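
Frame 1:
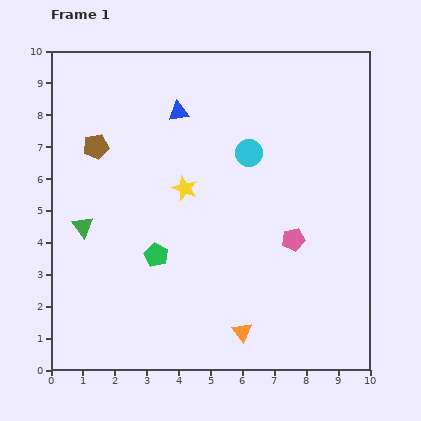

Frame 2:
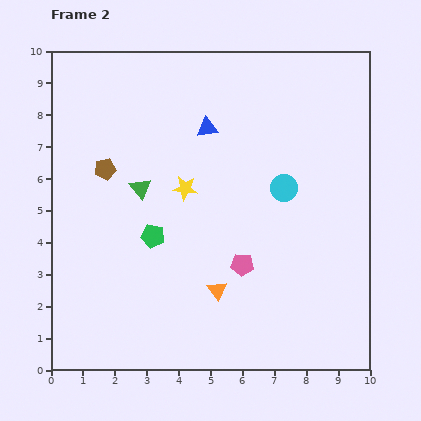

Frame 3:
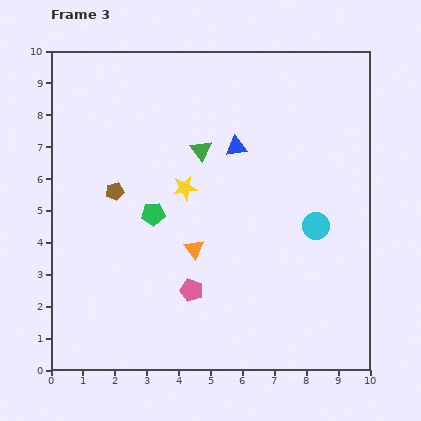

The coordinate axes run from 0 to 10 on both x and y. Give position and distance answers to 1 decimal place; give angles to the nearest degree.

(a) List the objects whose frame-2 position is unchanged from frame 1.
the yellow star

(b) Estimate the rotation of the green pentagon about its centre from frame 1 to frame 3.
31° counter-clockwise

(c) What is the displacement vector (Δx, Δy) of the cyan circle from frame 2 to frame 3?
(1.0, -1.2)

The cyan circle was at (7.3, 5.7) in frame 2 and (8.3, 4.5) in frame 3.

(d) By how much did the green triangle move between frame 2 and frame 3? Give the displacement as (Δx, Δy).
(1.9, 1.2)

The green triangle was at (2.8, 5.7) in frame 2 and (4.7, 6.9) in frame 3.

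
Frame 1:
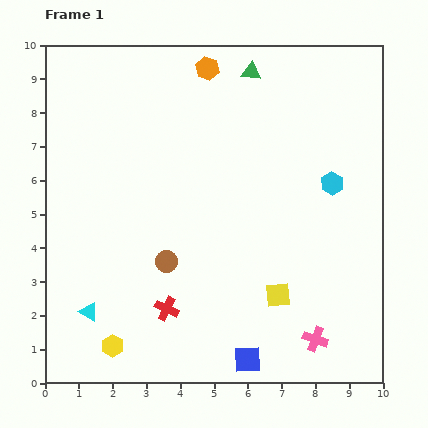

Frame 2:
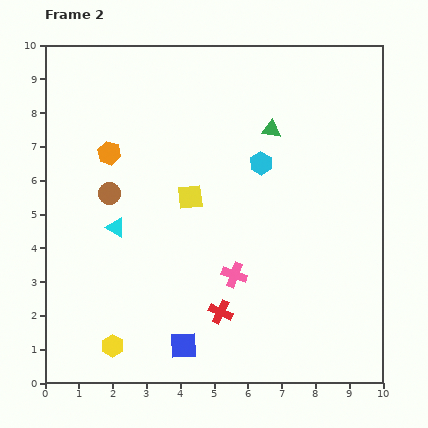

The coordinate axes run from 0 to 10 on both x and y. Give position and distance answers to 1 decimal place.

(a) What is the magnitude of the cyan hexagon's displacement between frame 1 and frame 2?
2.2

The cyan hexagon moved from (8.5, 5.9) to (6.4, 6.5), a distance of √(2.1² + 0.6²) ≈ 2.2.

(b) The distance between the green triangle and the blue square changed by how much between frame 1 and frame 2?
-1.6

Distance in frame 1: 8.5. Distance in frame 2: 6.9.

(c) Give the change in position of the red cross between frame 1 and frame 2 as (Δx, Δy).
(1.6, -0.1)

The red cross was at (3.6, 2.2) in frame 1 and (5.2, 2.1) in frame 2.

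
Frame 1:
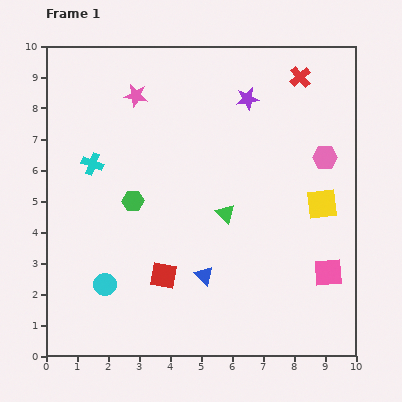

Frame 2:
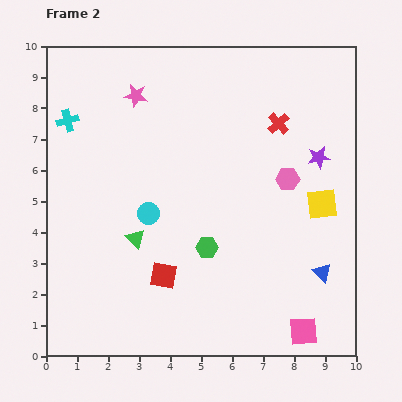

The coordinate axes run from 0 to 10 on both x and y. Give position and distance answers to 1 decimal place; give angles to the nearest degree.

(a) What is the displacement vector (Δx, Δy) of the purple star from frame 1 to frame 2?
(2.3, -1.9)

The purple star was at (6.5, 8.3) in frame 1 and (8.8, 6.4) in frame 2.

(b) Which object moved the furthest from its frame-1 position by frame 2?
the blue triangle

(moved 3.8; next 3.0)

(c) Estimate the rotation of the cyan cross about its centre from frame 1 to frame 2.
35° counter-clockwise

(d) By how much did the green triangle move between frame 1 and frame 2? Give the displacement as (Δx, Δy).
(-2.9, -0.8)

The green triangle was at (5.8, 4.6) in frame 1 and (2.9, 3.8) in frame 2.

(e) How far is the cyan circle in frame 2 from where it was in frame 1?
2.7

The cyan circle moved from (1.9, 2.3) to (3.3, 4.6), a distance of √(1.4² + 2.3²) ≈ 2.7.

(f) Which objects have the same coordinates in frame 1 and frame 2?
the red square, the yellow square, the pink star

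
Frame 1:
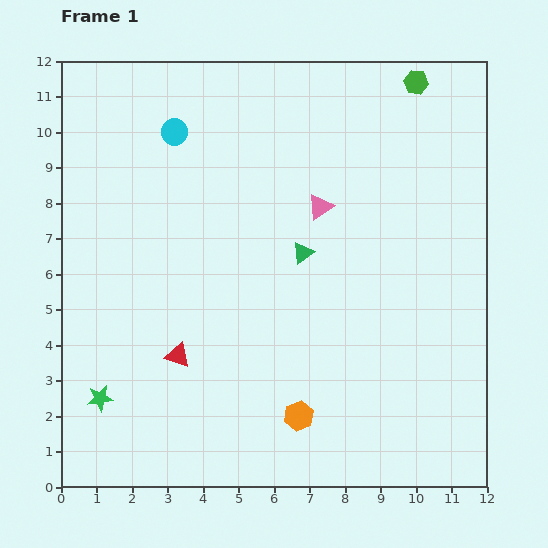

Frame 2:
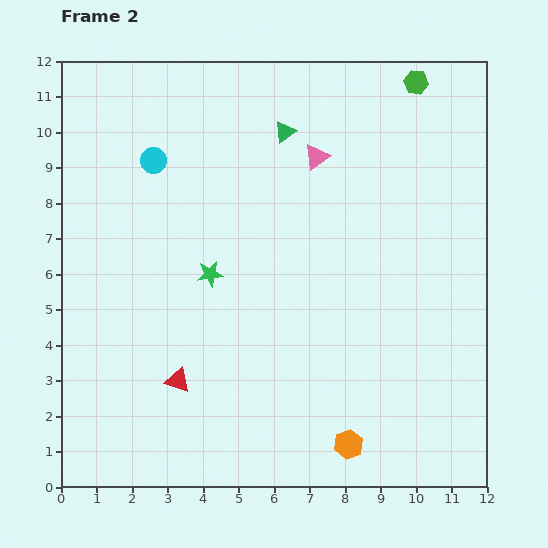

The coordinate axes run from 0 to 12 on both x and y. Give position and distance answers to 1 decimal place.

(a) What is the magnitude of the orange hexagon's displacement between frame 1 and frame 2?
1.6

The orange hexagon moved from (6.7, 2.0) to (8.1, 1.2), a distance of √(1.4² + 0.8²) ≈ 1.6.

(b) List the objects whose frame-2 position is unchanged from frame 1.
the green hexagon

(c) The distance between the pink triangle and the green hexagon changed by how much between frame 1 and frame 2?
-0.9

Distance in frame 1: 4.4. Distance in frame 2: 3.5.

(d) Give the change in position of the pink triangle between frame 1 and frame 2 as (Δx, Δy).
(-0.1, 1.4)

The pink triangle was at (7.3, 7.9) in frame 1 and (7.2, 9.3) in frame 2.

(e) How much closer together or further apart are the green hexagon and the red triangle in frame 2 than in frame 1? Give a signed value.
+0.5

Distance in frame 1: 10.2. Distance in frame 2: 10.7.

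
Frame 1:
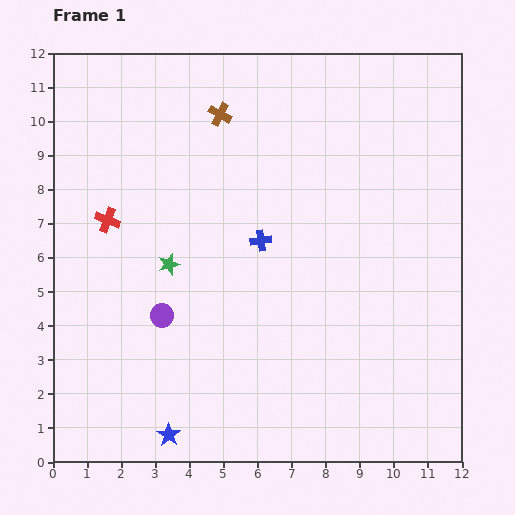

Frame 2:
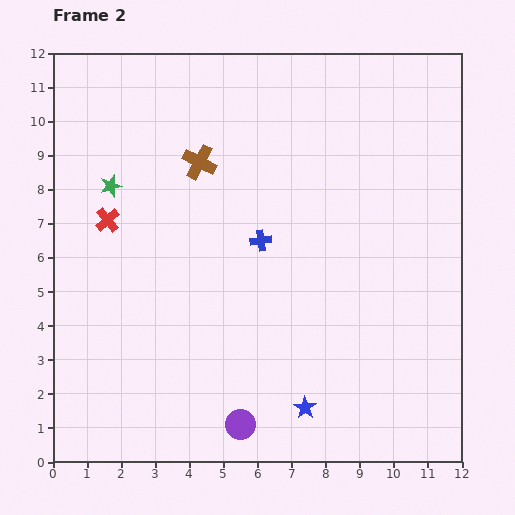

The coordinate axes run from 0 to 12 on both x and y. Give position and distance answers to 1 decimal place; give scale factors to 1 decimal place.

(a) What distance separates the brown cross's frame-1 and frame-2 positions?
1.5

The brown cross moved from (4.9, 10.2) to (4.3, 8.8), a distance of √(0.6² + 1.4²) ≈ 1.5.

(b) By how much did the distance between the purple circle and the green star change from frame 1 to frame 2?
+6.5

Distance in frame 1: 1.5. Distance in frame 2: 8.0.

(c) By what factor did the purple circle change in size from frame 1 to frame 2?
1.3×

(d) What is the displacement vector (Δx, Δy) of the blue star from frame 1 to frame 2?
(4.0, 0.8)

The blue star was at (3.4, 0.8) in frame 1 and (7.4, 1.6) in frame 2.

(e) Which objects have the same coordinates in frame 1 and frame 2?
the blue cross, the red cross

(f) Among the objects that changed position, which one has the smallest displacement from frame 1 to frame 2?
the brown cross

(moved 1.5)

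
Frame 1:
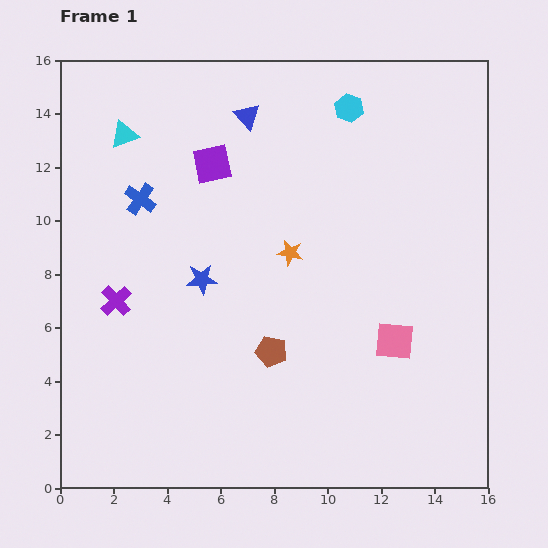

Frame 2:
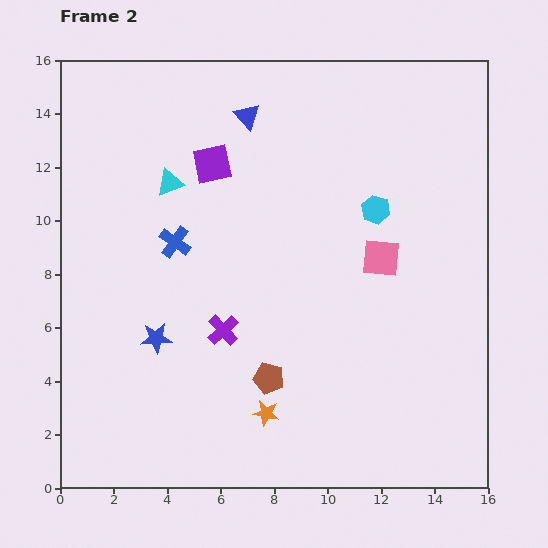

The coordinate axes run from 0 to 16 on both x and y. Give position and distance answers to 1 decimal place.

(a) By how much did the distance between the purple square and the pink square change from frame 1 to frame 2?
-2.3

Distance in frame 1: 9.5. Distance in frame 2: 7.2.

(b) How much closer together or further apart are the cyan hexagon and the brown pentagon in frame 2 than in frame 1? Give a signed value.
-2.1

Distance in frame 1: 9.6. Distance in frame 2: 7.5.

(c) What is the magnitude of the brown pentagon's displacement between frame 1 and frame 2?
1.0

The brown pentagon moved from (7.9, 5.1) to (7.8, 4.1), a distance of √(0.1² + 1.0²) ≈ 1.0.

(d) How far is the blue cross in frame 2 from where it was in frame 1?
2.1

The blue cross moved from (3.0, 10.8) to (4.3, 9.2), a distance of √(1.3² + 1.6²) ≈ 2.1.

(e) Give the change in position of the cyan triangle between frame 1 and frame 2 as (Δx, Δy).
(1.7, -1.8)

The cyan triangle was at (2.4, 13.2) in frame 1 and (4.1, 11.4) in frame 2.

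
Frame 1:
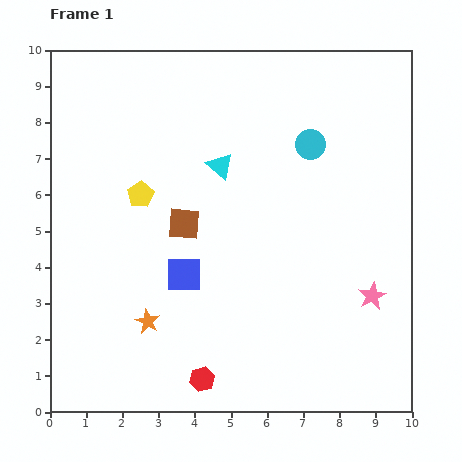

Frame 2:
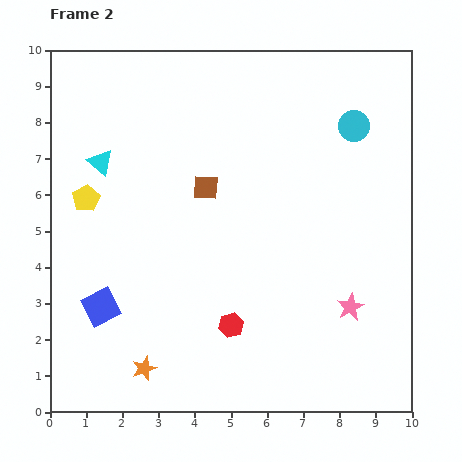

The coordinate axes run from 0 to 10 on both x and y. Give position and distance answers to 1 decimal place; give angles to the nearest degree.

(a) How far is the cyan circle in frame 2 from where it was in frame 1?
1.3

The cyan circle moved from (7.2, 7.4) to (8.4, 7.9), a distance of √(1.2² + 0.5²) ≈ 1.3.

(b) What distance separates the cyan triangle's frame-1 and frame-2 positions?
3.3

The cyan triangle moved from (4.7, 6.8) to (1.4, 6.9), a distance of √(3.3² + 0.1²) ≈ 3.3.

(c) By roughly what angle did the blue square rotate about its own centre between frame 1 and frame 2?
27° counter-clockwise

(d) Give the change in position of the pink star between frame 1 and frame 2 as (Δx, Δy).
(-0.6, -0.3)

The pink star was at (8.9, 3.2) in frame 1 and (8.3, 2.9) in frame 2.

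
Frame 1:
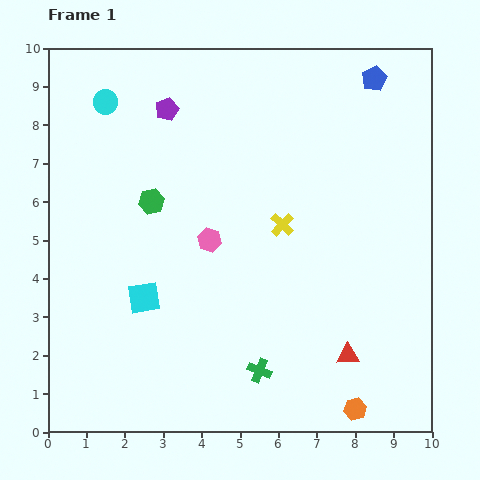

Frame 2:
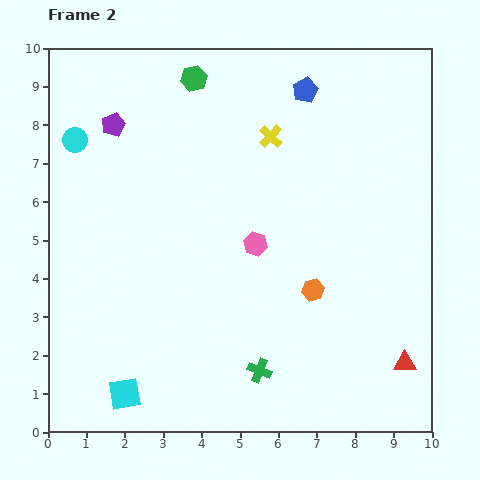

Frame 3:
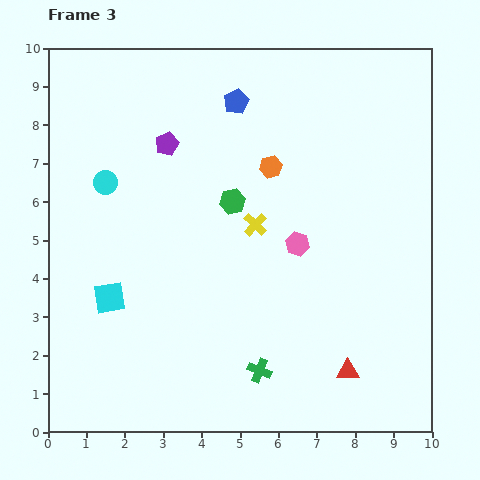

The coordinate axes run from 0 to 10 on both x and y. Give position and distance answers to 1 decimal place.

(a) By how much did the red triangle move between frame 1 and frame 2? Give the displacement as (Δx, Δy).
(1.5, -0.2)

The red triangle was at (7.8, 2.0) in frame 1 and (9.3, 1.8) in frame 2.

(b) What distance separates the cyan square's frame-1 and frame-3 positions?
0.9

The cyan square moved from (2.5, 3.5) to (1.6, 3.5), a distance of √(0.9² + 0.0²) ≈ 0.9.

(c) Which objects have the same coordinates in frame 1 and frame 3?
the green cross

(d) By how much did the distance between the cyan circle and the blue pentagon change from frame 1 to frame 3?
-3.0

Distance in frame 1: 7.0. Distance in frame 3: 4.0.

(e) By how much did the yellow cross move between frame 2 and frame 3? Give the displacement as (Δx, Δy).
(-0.4, -2.3)

The yellow cross was at (5.8, 7.7) in frame 2 and (5.4, 5.4) in frame 3.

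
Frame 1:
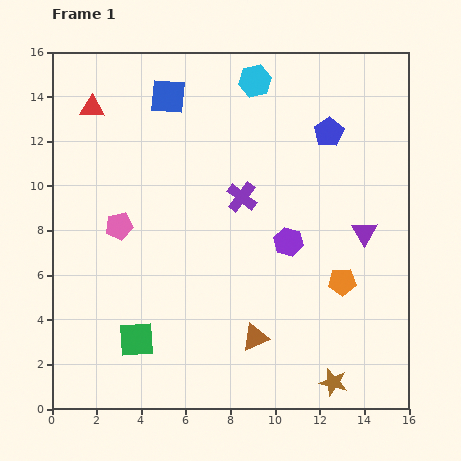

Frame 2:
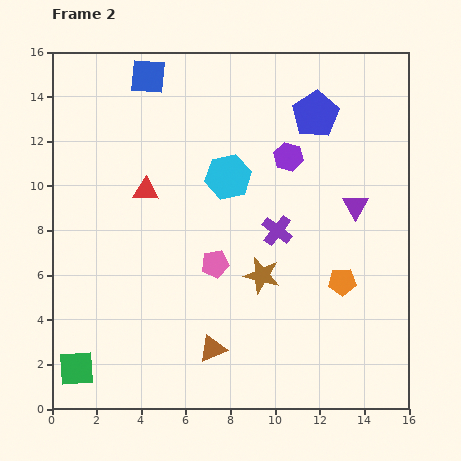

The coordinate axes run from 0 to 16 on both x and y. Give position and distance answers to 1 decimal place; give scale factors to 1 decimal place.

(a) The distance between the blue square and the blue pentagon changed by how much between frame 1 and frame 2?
+0.3

Distance in frame 1: 7.4. Distance in frame 2: 7.7.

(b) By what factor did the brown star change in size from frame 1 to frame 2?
1.3×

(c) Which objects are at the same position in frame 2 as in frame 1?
the orange pentagon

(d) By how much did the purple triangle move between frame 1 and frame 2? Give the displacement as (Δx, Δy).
(-0.4, 1.2)

The purple triangle was at (14.0, 7.9) in frame 1 and (13.6, 9.1) in frame 2.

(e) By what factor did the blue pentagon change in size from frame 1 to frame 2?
1.6×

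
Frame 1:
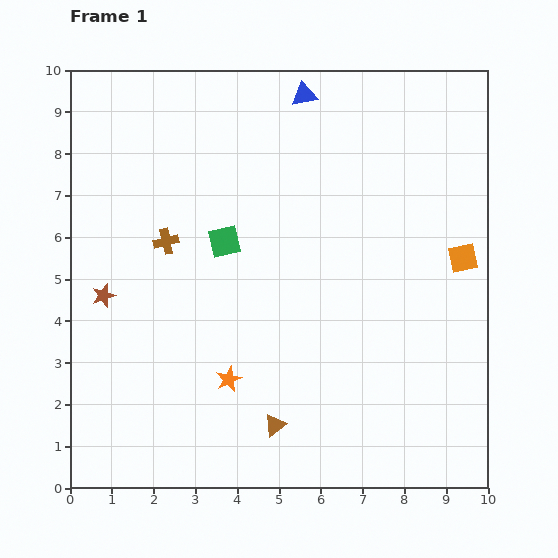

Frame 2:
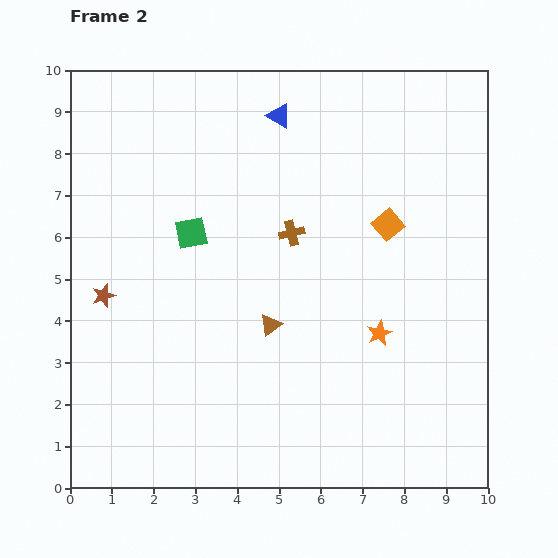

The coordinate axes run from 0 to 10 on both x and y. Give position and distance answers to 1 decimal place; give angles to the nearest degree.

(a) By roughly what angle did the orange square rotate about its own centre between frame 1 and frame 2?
28° counter-clockwise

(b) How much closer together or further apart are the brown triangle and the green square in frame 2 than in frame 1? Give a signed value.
-1.7

Distance in frame 1: 4.6. Distance in frame 2: 2.9.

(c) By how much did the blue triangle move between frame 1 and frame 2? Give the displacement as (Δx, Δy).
(-0.6, -0.5)

The blue triangle was at (5.6, 9.4) in frame 1 and (5.0, 8.9) in frame 2.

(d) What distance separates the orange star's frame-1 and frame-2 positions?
3.8

The orange star moved from (3.8, 2.6) to (7.4, 3.7), a distance of √(3.6² + 1.1²) ≈ 3.8.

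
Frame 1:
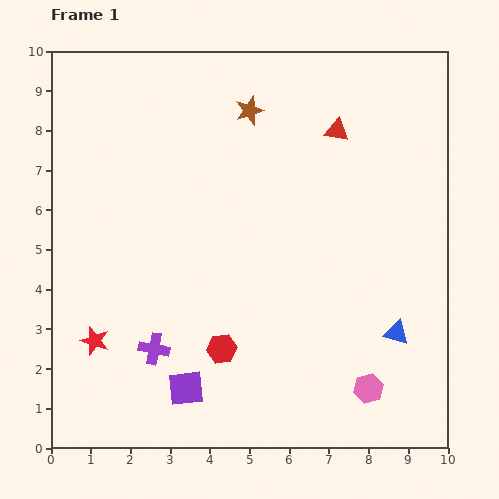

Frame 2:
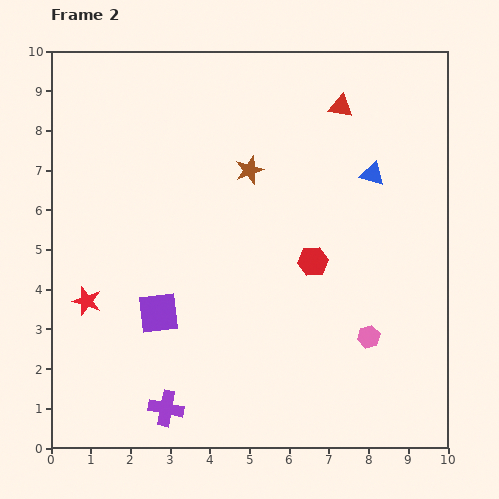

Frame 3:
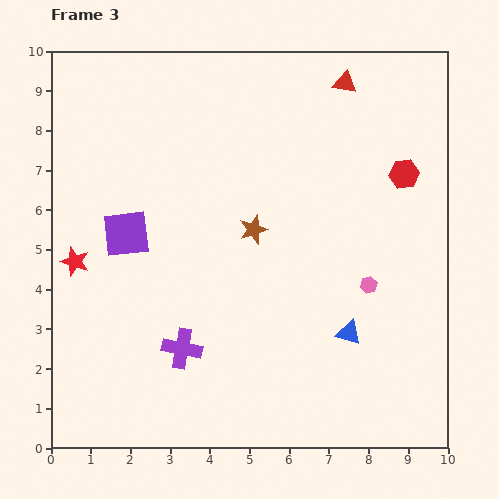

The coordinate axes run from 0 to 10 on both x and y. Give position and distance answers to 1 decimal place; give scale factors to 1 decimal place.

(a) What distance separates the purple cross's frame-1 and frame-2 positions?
1.5

The purple cross moved from (2.6, 2.5) to (2.9, 1.0), a distance of √(0.3² + 1.5²) ≈ 1.5.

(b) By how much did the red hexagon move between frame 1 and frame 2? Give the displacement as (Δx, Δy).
(2.3, 2.2)

The red hexagon was at (4.3, 2.5) in frame 1 and (6.6, 4.7) in frame 2.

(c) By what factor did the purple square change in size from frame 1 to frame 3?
1.3×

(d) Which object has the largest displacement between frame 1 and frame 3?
the red hexagon

(moved 6.4; next 4.2)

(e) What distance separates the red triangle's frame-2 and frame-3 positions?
0.6

The red triangle moved from (7.3, 8.6) to (7.4, 9.2), a distance of √(0.1² + 0.6²) ≈ 0.6.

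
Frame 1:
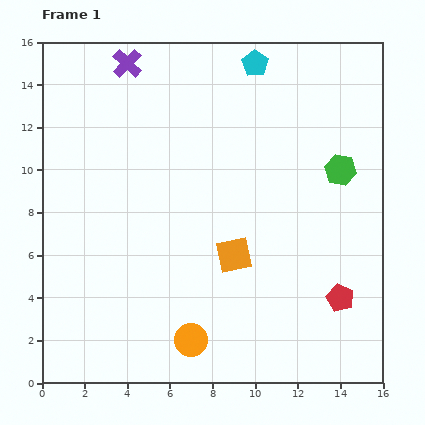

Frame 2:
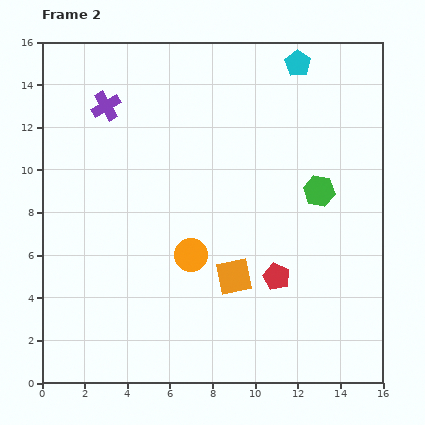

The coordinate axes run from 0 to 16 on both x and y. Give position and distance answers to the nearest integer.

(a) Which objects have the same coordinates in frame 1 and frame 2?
none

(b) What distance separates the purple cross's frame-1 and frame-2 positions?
2

The purple cross moved from (4, 15) to (3, 13), a distance of √(1² + 2²) ≈ 2.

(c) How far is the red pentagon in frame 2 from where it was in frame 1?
3

The red pentagon moved from (14, 4) to (11, 5), a distance of √(3² + 1²) ≈ 3.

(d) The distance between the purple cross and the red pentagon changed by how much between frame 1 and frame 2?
-4

Distance in frame 1: 15. Distance in frame 2: 11.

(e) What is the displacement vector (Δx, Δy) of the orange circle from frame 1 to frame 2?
(0, 4)

The orange circle was at (7, 2) in frame 1 and (7, 6) in frame 2.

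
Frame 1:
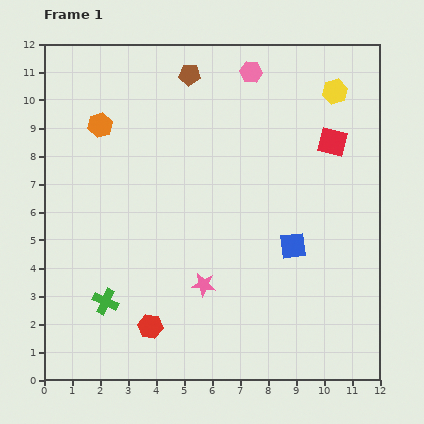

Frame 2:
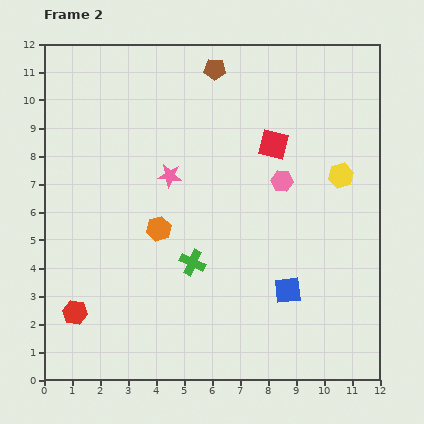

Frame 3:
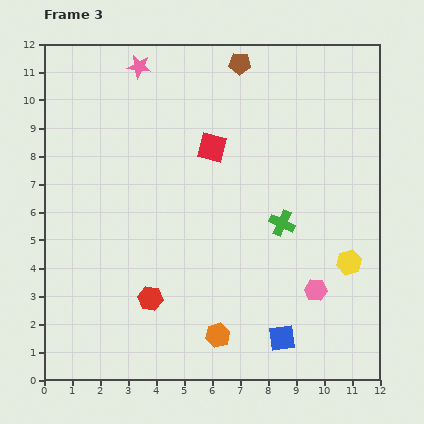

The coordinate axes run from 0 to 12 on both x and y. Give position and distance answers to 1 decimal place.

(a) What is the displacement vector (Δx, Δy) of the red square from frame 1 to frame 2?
(-2.1, -0.1)

The red square was at (10.3, 8.5) in frame 1 and (8.2, 8.4) in frame 2.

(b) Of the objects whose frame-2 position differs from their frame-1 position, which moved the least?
the brown pentagon

(moved 0.9)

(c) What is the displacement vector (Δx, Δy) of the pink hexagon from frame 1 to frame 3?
(2.3, -7.8)

The pink hexagon was at (7.4, 11.0) in frame 1 and (9.7, 3.2) in frame 3.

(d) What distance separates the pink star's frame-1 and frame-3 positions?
8.1

The pink star moved from (5.7, 3.4) to (3.4, 11.2), a distance of √(2.3² + 7.8²) ≈ 8.1.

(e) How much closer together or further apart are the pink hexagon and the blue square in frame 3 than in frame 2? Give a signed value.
-1.8

Distance in frame 2: 3.9. Distance in frame 3: 2.1.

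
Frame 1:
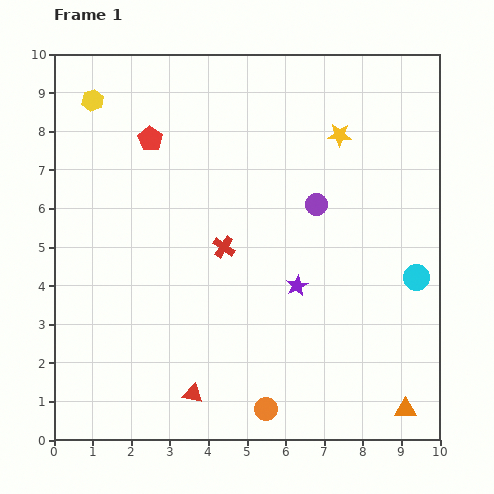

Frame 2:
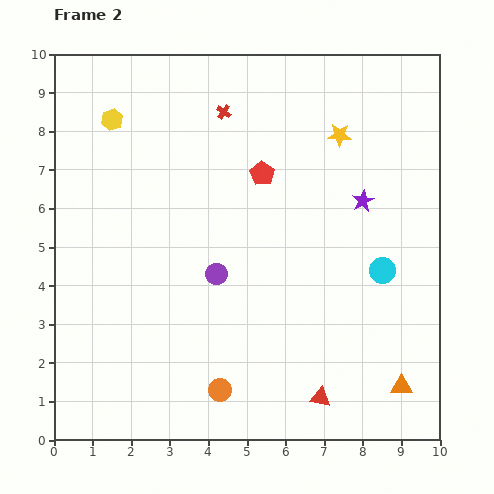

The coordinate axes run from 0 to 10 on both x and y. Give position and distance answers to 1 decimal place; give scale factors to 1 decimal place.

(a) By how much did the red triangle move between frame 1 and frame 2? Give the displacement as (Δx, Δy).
(3.3, -0.1)

The red triangle was at (3.6, 1.2) in frame 1 and (6.9, 1.1) in frame 2.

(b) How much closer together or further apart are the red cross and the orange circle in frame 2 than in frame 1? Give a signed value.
+2.9

Distance in frame 1: 4.3. Distance in frame 2: 7.2.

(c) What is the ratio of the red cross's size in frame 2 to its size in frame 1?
0.7×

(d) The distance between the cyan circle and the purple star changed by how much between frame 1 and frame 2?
-1.2

Distance in frame 1: 3.1. Distance in frame 2: 1.9.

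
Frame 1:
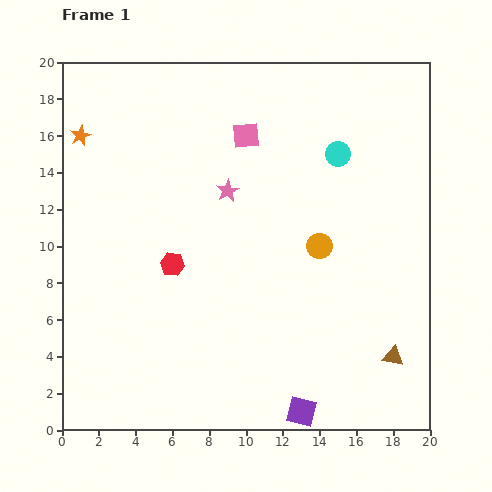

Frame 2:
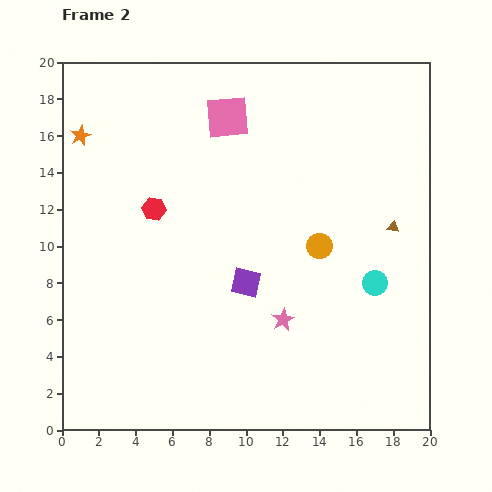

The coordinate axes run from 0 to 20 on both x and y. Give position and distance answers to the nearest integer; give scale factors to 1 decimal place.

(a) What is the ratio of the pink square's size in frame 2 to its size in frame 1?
1.7×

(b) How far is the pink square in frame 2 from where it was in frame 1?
1

The pink square moved from (10, 16) to (9, 17), a distance of √(1² + 1²) ≈ 1.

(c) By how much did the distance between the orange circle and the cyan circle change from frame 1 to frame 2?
-1

Distance in frame 1: 5. Distance in frame 2: 4.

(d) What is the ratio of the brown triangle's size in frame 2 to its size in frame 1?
0.6×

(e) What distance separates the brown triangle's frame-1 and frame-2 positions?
7

The brown triangle moved from (18, 4) to (18, 11), a distance of √(0² + 7²) ≈ 7.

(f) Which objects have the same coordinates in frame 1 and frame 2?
the orange star, the orange circle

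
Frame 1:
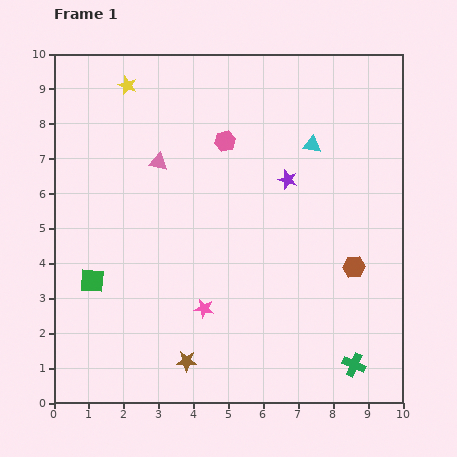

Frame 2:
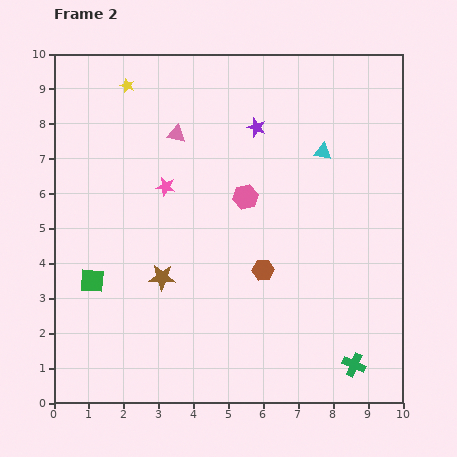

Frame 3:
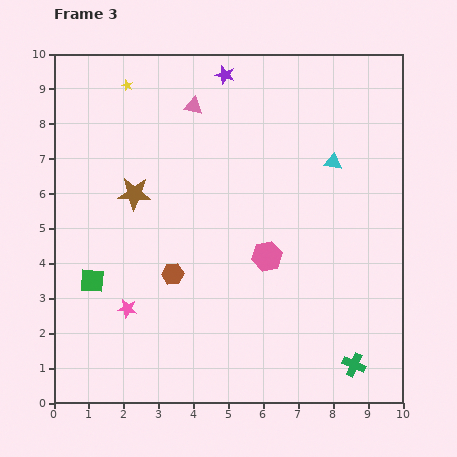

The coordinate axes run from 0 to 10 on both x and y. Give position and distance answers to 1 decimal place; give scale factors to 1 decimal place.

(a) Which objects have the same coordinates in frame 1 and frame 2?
the green cross, the yellow star, the green square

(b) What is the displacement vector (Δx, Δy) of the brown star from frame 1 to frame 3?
(-1.5, 4.8)

The brown star was at (3.8, 1.2) in frame 1 and (2.3, 6.0) in frame 3.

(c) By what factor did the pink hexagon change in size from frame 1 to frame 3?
1.5×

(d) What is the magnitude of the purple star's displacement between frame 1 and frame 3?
3.5

The purple star moved from (6.7, 6.4) to (4.9, 9.4), a distance of √(1.8² + 3.0²) ≈ 3.5.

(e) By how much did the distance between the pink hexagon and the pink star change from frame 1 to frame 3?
-0.5

Distance in frame 1: 4.8. Distance in frame 3: 4.3.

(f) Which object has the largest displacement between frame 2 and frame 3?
the pink star

(moved 3.7; next 2.6)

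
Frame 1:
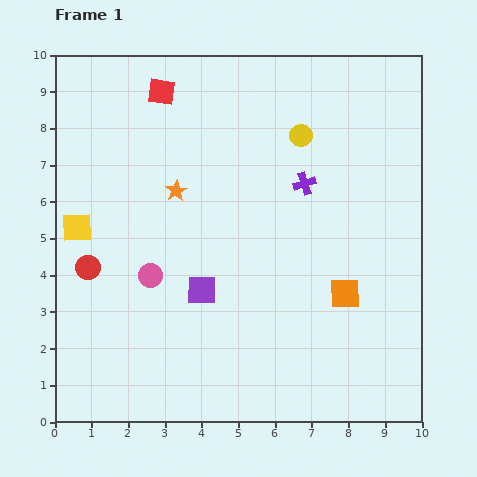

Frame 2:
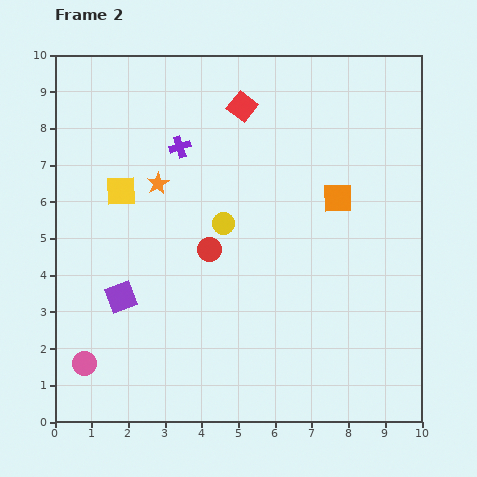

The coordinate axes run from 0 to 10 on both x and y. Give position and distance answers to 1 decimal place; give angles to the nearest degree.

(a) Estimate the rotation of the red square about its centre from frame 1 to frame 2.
30° clockwise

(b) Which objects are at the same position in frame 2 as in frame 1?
none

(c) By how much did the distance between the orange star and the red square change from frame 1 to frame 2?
+0.4

Distance in frame 1: 2.7. Distance in frame 2: 3.1.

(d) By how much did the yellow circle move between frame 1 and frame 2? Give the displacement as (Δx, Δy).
(-2.1, -2.4)

The yellow circle was at (6.7, 7.8) in frame 1 and (4.6, 5.4) in frame 2.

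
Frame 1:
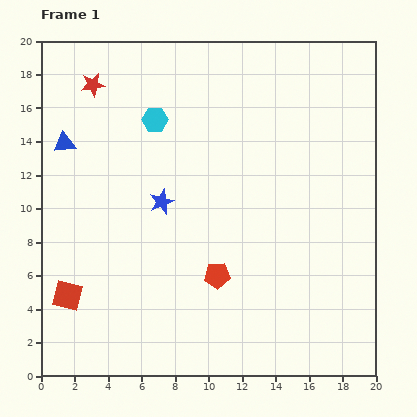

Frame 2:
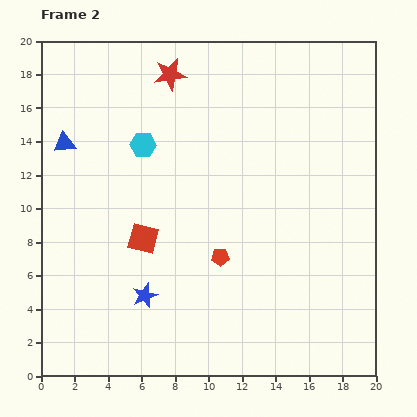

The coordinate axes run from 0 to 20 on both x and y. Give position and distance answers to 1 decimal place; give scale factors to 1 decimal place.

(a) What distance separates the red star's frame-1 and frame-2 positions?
4.6

The red star moved from (3.1, 17.4) to (7.7, 18.0), a distance of √(4.6² + 0.6²) ≈ 4.6.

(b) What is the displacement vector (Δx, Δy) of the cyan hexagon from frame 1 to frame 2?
(-0.7, -1.5)

The cyan hexagon was at (6.8, 15.3) in frame 1 and (6.1, 13.8) in frame 2.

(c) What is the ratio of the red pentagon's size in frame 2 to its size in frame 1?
0.7×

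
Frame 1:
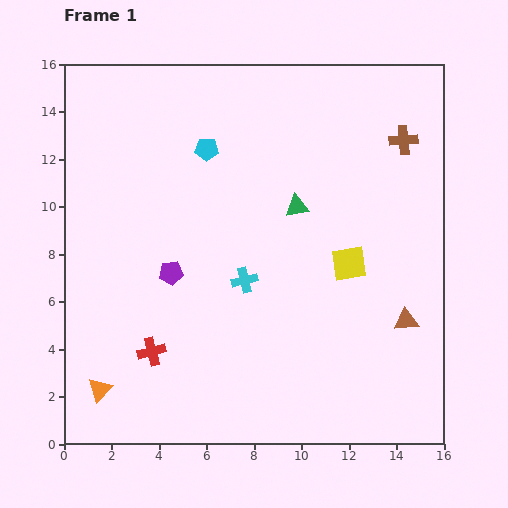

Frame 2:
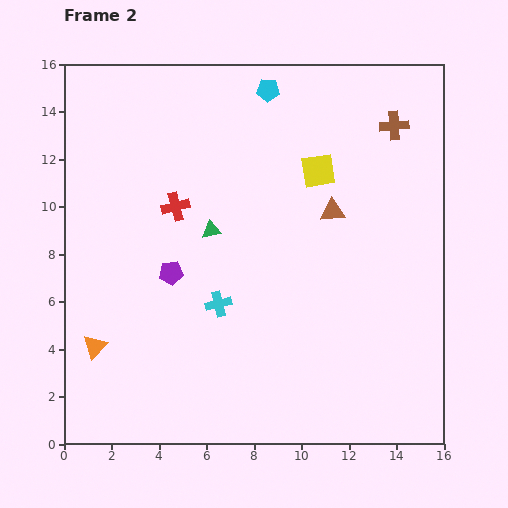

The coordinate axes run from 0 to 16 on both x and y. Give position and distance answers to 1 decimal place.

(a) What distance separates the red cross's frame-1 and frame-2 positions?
6.2

The red cross moved from (3.7, 3.9) to (4.7, 10.0), a distance of √(1.0² + 6.1²) ≈ 6.2.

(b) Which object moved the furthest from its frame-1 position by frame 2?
the red cross

(moved 6.2; next 5.5)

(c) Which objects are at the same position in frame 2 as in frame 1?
the purple pentagon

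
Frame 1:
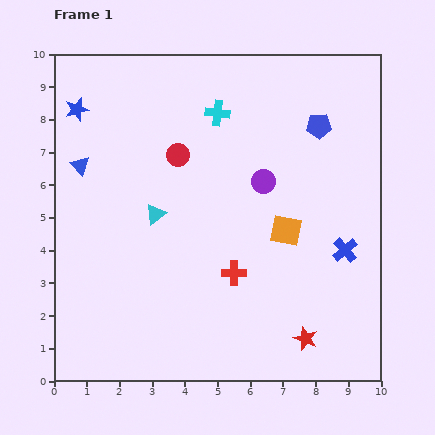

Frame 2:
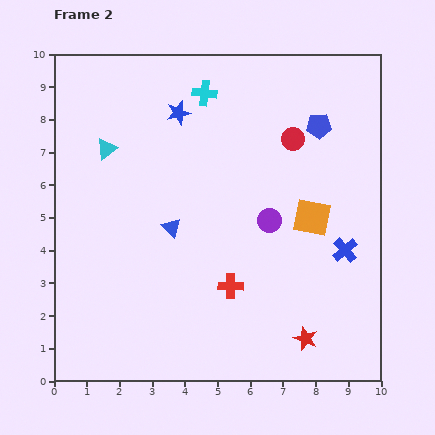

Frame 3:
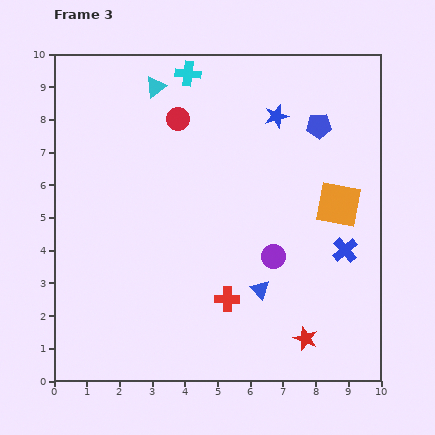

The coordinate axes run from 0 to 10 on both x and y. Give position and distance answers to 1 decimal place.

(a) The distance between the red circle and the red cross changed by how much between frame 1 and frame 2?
+0.9

Distance in frame 1: 4.0. Distance in frame 2: 4.9.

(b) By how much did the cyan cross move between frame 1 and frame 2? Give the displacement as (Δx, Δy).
(-0.4, 0.6)

The cyan cross was at (5.0, 8.2) in frame 1 and (4.6, 8.8) in frame 2.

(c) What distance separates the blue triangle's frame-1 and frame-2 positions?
3.4

The blue triangle moved from (0.8, 6.6) to (3.6, 4.7), a distance of √(2.8² + 1.9²) ≈ 3.4.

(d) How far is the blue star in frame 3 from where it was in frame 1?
6.1

The blue star moved from (0.7, 8.3) to (6.8, 8.1), a distance of √(6.1² + 0.2²) ≈ 6.1.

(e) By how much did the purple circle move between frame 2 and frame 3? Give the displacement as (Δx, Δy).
(0.1, -1.1)

The purple circle was at (6.6, 4.9) in frame 2 and (6.7, 3.8) in frame 3.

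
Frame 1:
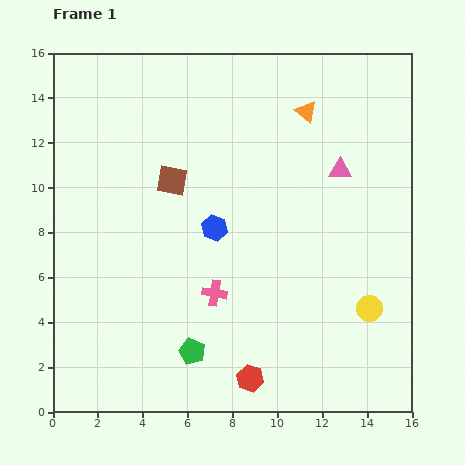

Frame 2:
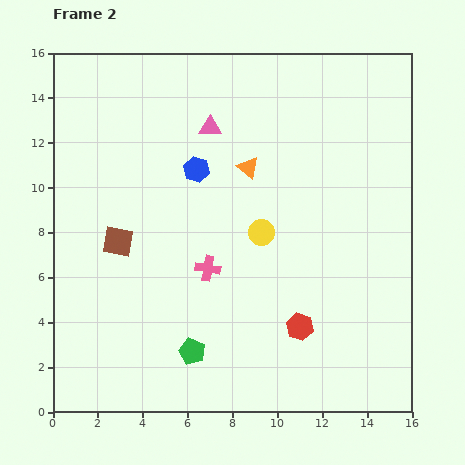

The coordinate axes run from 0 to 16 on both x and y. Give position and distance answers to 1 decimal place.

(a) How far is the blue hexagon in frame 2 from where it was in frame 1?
2.7

The blue hexagon moved from (7.2, 8.2) to (6.4, 10.8), a distance of √(0.8² + 2.6²) ≈ 2.7.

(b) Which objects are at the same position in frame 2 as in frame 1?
the green pentagon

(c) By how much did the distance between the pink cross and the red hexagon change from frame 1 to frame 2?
+0.8

Distance in frame 1: 4.1. Distance in frame 2: 4.9.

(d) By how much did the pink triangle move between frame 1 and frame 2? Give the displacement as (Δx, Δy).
(-5.8, 1.9)

The pink triangle was at (12.8, 10.8) in frame 1 and (7.0, 12.7) in frame 2.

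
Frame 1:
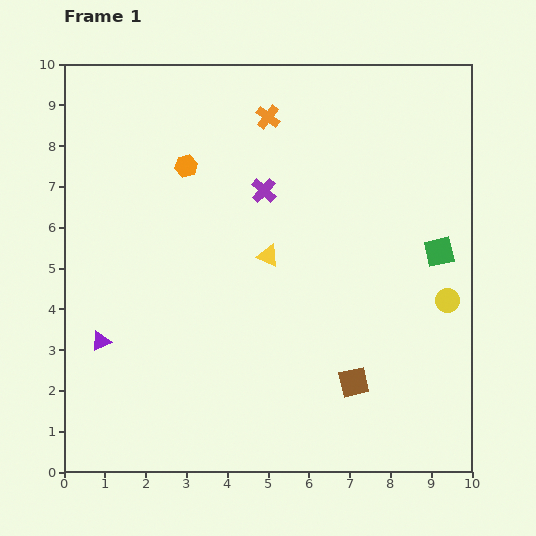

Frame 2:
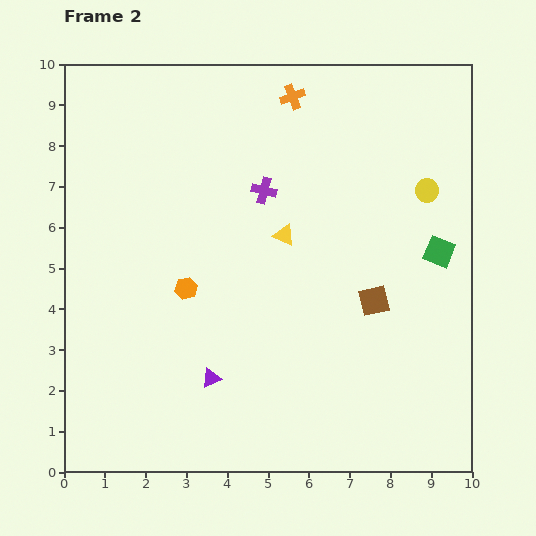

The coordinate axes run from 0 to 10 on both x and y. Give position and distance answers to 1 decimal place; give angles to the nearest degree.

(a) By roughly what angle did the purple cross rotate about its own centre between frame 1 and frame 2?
28° counter-clockwise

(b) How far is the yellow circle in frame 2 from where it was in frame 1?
2.7

The yellow circle moved from (9.4, 4.2) to (8.9, 6.9), a distance of √(0.5² + 2.7²) ≈ 2.7.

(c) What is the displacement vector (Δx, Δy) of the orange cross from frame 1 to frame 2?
(0.6, 0.5)

The orange cross was at (5.0, 8.7) in frame 1 and (5.6, 9.2) in frame 2.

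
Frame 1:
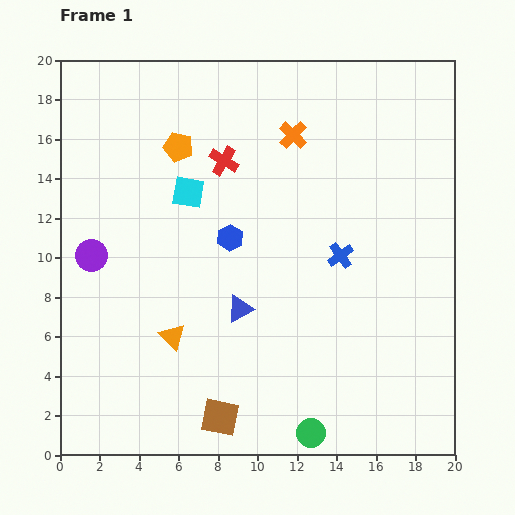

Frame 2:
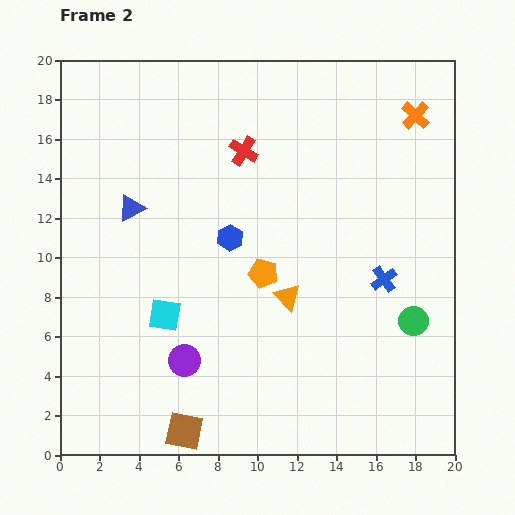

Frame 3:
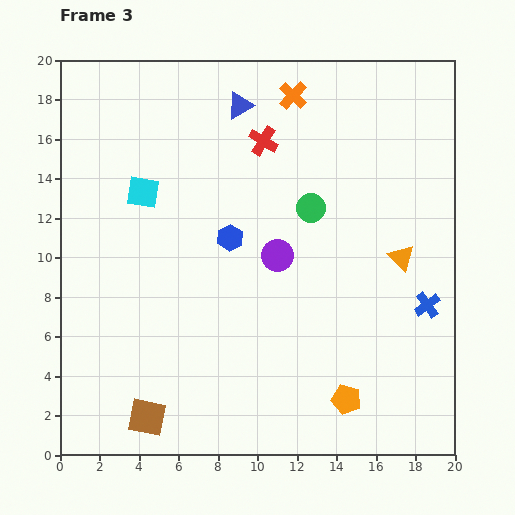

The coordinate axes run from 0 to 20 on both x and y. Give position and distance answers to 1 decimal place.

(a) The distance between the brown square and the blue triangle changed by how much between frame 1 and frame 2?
+6.0

Distance in frame 1: 5.6. Distance in frame 2: 11.6.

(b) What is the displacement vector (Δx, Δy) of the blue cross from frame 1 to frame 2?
(2.2, -1.2)

The blue cross was at (14.2, 10.1) in frame 1 and (16.4, 8.9) in frame 2.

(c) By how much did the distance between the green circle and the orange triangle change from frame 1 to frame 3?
-3.3

Distance in frame 1: 8.5. Distance in frame 3: 5.2.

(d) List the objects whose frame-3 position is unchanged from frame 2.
the blue hexagon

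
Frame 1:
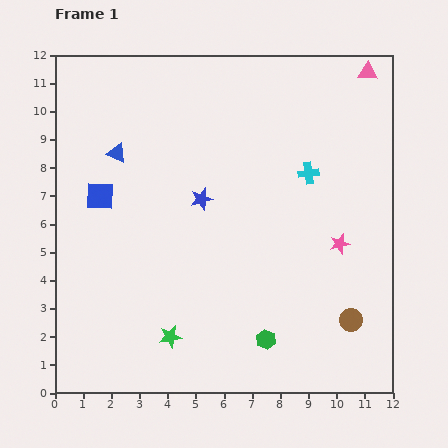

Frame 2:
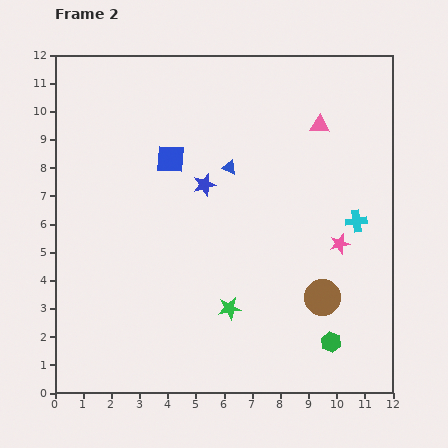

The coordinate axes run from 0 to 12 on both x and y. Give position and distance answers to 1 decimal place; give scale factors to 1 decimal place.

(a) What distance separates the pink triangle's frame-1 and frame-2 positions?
2.5

The pink triangle moved from (11.1, 11.4) to (9.4, 9.5), a distance of √(1.7² + 1.9²) ≈ 2.5.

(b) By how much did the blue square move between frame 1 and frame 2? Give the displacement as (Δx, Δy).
(2.5, 1.3)

The blue square was at (1.6, 7.0) in frame 1 and (4.1, 8.3) in frame 2.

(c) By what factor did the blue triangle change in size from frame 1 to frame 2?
0.7×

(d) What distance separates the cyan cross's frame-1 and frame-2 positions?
2.4

The cyan cross moved from (9.0, 7.8) to (10.7, 6.1), a distance of √(1.7² + 1.7²) ≈ 2.4.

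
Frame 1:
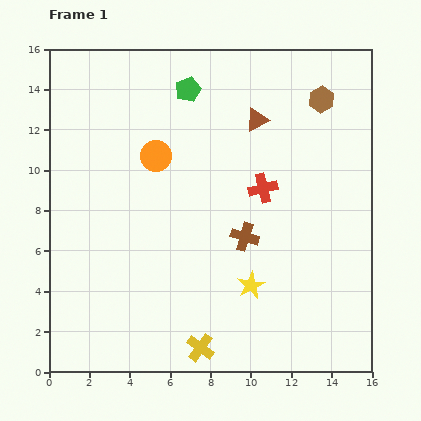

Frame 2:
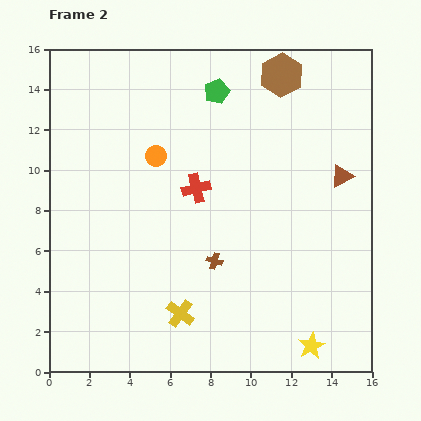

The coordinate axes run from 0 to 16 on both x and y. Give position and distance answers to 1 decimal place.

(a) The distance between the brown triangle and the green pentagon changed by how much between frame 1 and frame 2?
+3.8

Distance in frame 1: 3.7. Distance in frame 2: 7.5.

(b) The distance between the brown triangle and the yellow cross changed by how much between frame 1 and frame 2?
-1.1

Distance in frame 1: 11.6. Distance in frame 2: 10.5.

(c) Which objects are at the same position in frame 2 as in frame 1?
the orange circle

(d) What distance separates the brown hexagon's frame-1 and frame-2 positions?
2.3

The brown hexagon moved from (13.5, 13.5) to (11.5, 14.7), a distance of √(2.0² + 1.2²) ≈ 2.3.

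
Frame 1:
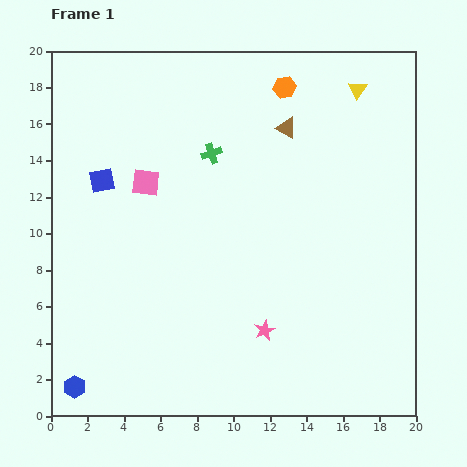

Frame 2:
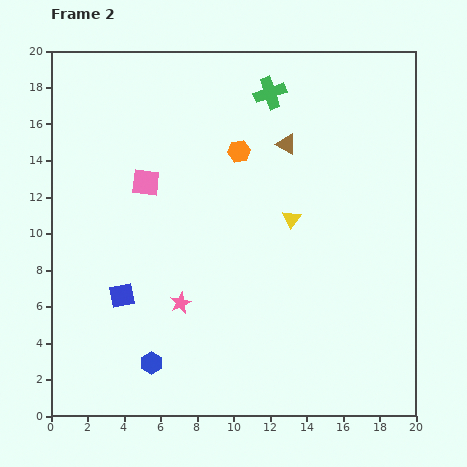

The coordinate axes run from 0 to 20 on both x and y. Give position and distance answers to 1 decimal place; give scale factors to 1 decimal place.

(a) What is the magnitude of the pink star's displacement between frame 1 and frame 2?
4.8

The pink star moved from (11.7, 4.7) to (7.1, 6.2), a distance of √(4.6² + 1.5²) ≈ 4.8.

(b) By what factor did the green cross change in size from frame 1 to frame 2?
1.6×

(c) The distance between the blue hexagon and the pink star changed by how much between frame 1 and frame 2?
-7.2

Distance in frame 1: 10.9. Distance in frame 2: 3.7.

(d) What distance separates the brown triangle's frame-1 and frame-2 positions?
0.9

The brown triangle moved from (12.9, 15.8) to (12.9, 14.9), a distance of √(0.0² + 0.9²) ≈ 0.9.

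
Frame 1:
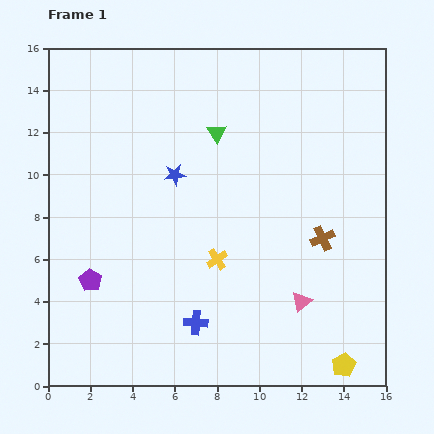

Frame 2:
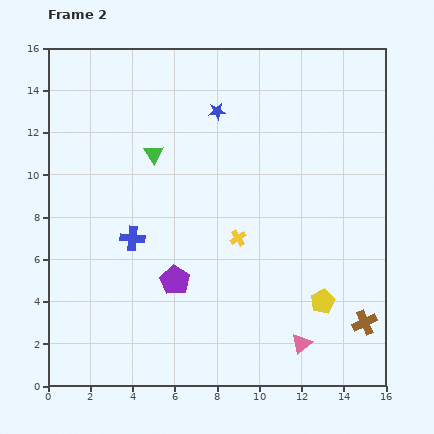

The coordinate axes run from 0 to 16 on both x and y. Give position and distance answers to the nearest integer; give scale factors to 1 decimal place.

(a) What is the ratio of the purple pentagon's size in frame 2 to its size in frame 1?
1.3×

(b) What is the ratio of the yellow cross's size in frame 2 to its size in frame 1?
0.8×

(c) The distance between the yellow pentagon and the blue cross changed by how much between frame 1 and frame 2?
+2

Distance in frame 1: 7. Distance in frame 2: 9.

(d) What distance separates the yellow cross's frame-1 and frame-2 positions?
1

The yellow cross moved from (8, 6) to (9, 7), a distance of √(1² + 1²) ≈ 1.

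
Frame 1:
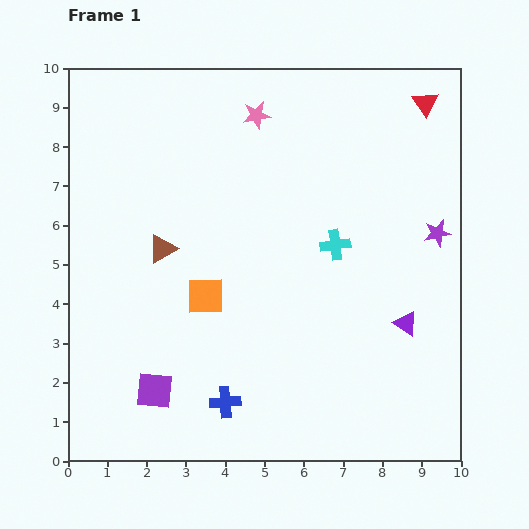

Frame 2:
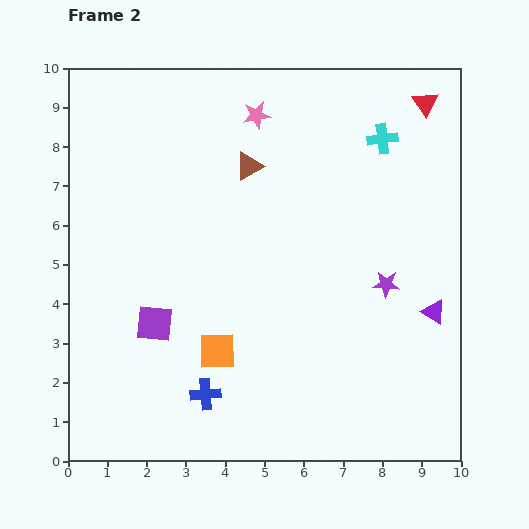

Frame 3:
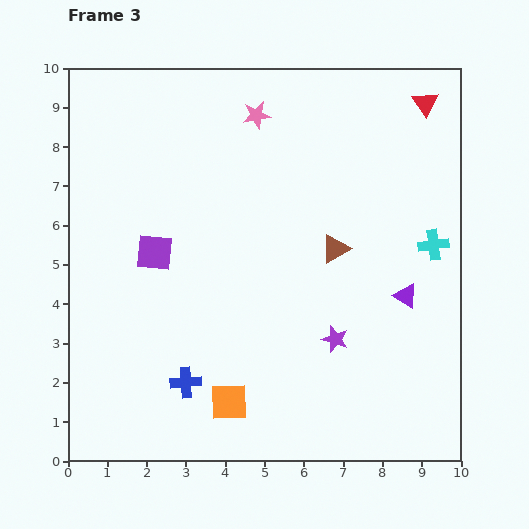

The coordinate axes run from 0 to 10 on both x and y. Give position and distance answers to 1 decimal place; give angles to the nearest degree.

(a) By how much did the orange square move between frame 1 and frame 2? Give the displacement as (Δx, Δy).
(0.3, -1.4)

The orange square was at (3.5, 4.2) in frame 1 and (3.8, 2.8) in frame 2.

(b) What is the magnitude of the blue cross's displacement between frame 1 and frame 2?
0.5

The blue cross moved from (4.0, 1.5) to (3.5, 1.7), a distance of √(0.5² + 0.2²) ≈ 0.5.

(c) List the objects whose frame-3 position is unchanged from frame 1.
the red triangle, the pink star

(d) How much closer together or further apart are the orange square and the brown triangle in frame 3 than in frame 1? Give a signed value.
+3.1

Distance in frame 1: 1.6. Distance in frame 3: 4.7.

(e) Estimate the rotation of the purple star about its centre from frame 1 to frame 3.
30° clockwise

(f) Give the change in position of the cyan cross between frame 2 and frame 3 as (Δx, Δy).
(1.3, -2.7)

The cyan cross was at (8.0, 8.2) in frame 2 and (9.3, 5.5) in frame 3.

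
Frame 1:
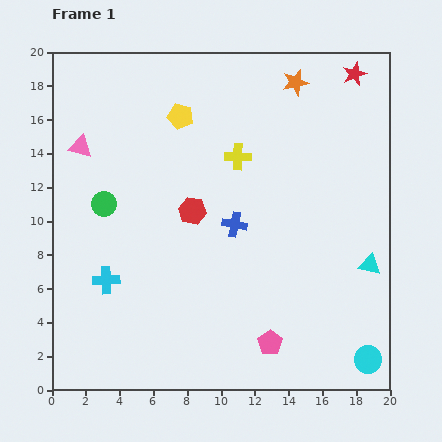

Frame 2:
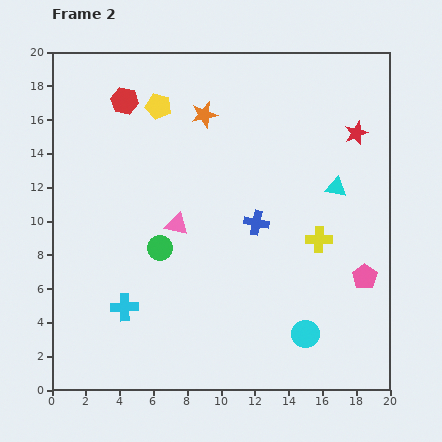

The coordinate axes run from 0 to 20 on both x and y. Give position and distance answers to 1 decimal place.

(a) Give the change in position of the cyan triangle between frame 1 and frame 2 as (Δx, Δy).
(-2.0, 4.6)

The cyan triangle was at (18.8, 7.4) in frame 1 and (16.8, 12.0) in frame 2.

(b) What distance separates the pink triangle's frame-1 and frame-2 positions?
7.3

The pink triangle moved from (1.7, 14.4) to (7.4, 9.8), a distance of √(5.7² + 4.6²) ≈ 7.3.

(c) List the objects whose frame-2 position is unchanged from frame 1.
none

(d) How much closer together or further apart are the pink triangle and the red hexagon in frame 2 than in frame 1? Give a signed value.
+0.3

Distance in frame 1: 7.6. Distance in frame 2: 7.9.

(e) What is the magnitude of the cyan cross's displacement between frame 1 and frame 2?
1.9

The cyan cross moved from (3.2, 6.5) to (4.3, 4.9), a distance of √(1.1² + 1.6²) ≈ 1.9.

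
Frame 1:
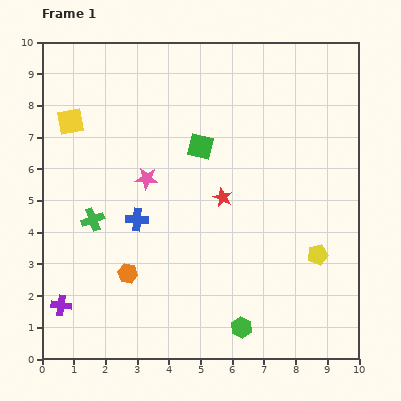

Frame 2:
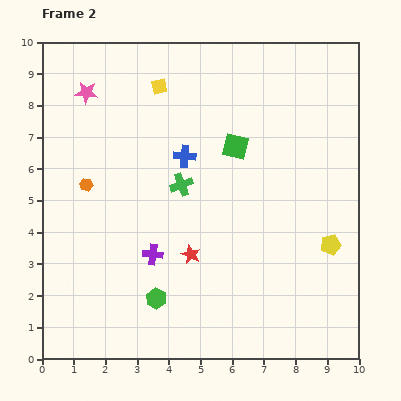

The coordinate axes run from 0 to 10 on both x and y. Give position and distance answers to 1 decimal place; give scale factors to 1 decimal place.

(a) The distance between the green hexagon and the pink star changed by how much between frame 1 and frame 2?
+1.3

Distance in frame 1: 5.6. Distance in frame 2: 6.9.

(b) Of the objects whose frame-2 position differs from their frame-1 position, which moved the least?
the yellow pentagon

(moved 0.5)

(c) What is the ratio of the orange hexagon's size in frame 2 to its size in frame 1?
0.7×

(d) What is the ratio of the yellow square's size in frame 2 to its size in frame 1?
0.6×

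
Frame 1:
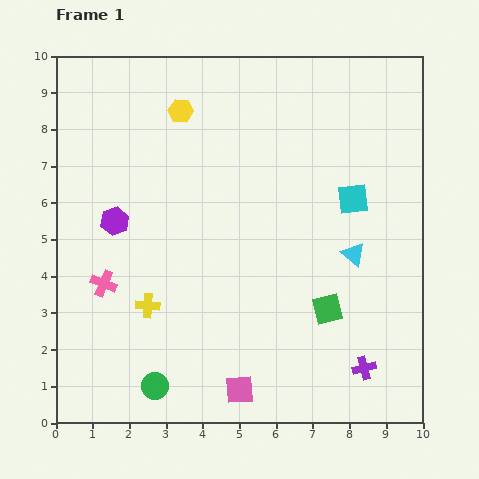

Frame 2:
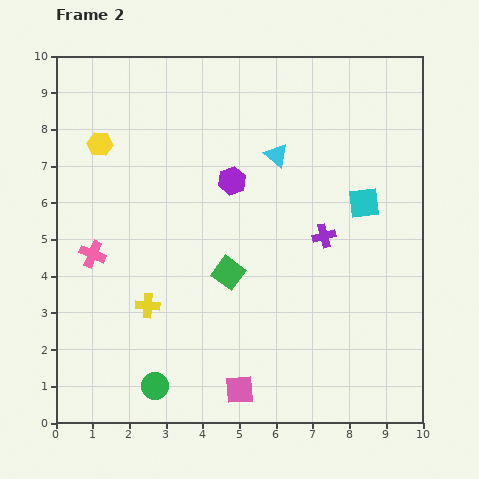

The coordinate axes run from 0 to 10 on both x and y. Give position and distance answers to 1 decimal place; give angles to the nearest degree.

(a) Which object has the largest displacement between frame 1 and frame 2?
the purple cross

(moved 3.8; next 3.4)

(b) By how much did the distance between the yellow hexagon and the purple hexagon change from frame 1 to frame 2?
+0.2

Distance in frame 1: 3.5. Distance in frame 2: 3.7.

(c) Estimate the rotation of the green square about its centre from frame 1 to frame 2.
39° counter-clockwise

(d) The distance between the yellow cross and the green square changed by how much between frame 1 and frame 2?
-2.5

Distance in frame 1: 4.9. Distance in frame 2: 2.4.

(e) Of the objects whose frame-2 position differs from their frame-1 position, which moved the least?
the cyan square

(moved 0.3)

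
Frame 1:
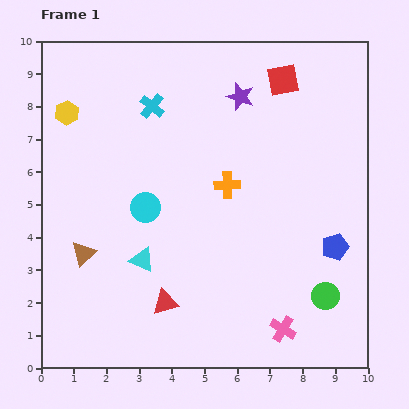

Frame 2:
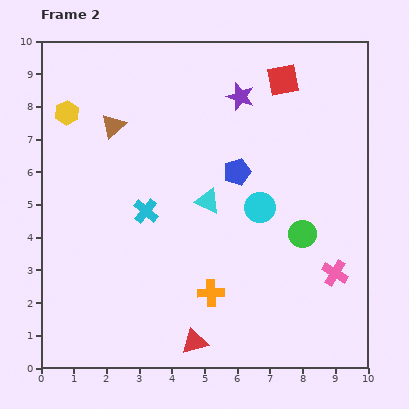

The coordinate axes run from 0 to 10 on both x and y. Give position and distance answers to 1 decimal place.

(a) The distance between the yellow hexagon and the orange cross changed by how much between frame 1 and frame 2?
+1.6

Distance in frame 1: 5.4. Distance in frame 2: 7.0.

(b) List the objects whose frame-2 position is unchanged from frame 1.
the purple star, the red square, the yellow hexagon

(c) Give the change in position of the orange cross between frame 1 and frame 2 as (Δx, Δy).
(-0.5, -3.3)

The orange cross was at (5.7, 5.6) in frame 1 and (5.2, 2.3) in frame 2.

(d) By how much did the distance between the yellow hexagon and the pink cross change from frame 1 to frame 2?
+0.3

Distance in frame 1: 9.3. Distance in frame 2: 9.6.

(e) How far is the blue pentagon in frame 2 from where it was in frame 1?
3.8

The blue pentagon moved from (9.0, 3.7) to (6.0, 6.0), a distance of √(3.0² + 2.3²) ≈ 3.8.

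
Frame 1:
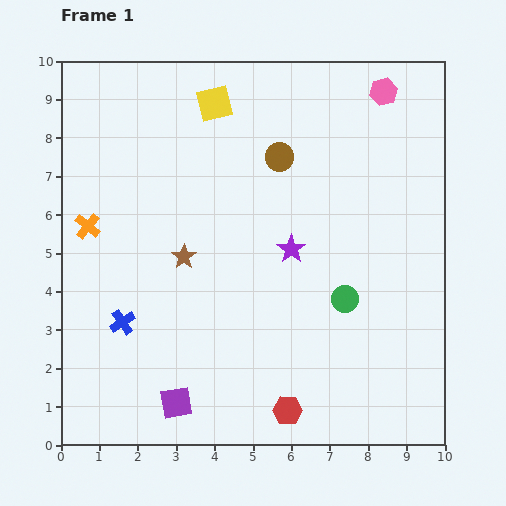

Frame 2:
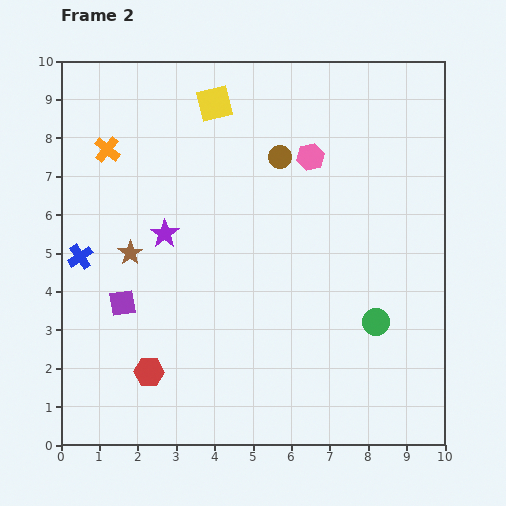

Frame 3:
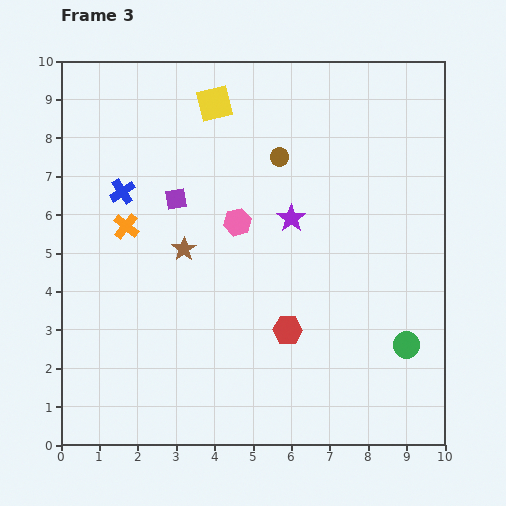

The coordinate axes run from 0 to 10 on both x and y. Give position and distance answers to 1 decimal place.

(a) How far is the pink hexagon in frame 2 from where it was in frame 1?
2.5

The pink hexagon moved from (8.4, 9.2) to (6.5, 7.5), a distance of √(1.9² + 1.7²) ≈ 2.5.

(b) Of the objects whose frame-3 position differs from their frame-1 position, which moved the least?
the brown star

(moved 0.2)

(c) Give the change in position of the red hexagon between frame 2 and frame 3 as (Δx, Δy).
(3.6, 1.1)

The red hexagon was at (2.3, 1.9) in frame 2 and (5.9, 3.0) in frame 3.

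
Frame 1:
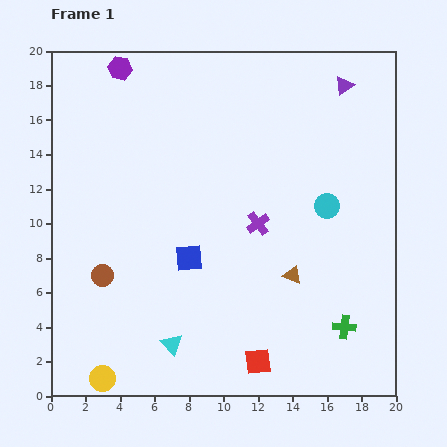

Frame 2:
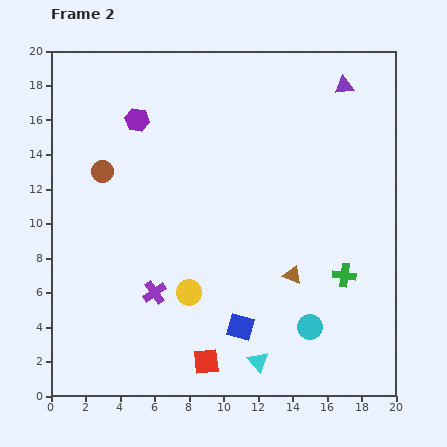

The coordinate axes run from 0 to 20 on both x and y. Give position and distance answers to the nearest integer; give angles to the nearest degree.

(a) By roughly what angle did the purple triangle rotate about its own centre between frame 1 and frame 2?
30° clockwise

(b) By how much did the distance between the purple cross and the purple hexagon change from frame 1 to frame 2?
-2

Distance in frame 1: 12. Distance in frame 2: 10.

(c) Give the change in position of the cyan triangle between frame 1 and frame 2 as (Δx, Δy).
(5, -1)

The cyan triangle was at (7, 3) in frame 1 and (12, 2) in frame 2.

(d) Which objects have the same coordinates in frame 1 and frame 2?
the purple triangle, the brown triangle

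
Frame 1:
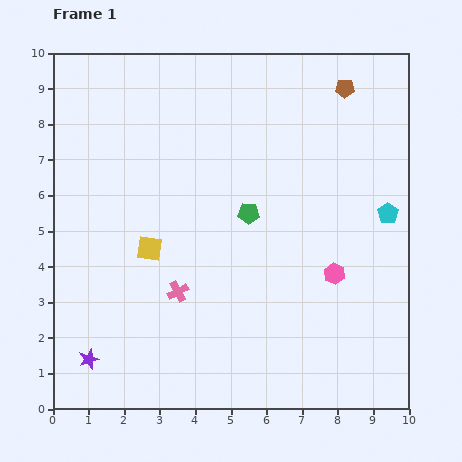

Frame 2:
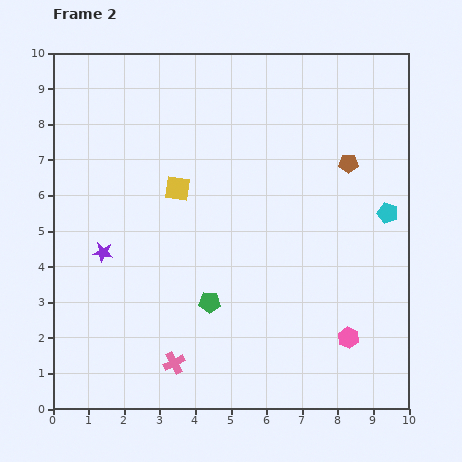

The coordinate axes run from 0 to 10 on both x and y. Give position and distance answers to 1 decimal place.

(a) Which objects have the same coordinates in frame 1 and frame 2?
the cyan pentagon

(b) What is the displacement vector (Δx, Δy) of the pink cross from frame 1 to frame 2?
(-0.1, -2.0)

The pink cross was at (3.5, 3.3) in frame 1 and (3.4, 1.3) in frame 2.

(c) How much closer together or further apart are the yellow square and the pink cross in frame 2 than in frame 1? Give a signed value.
+3.5

Distance in frame 1: 1.4. Distance in frame 2: 4.9.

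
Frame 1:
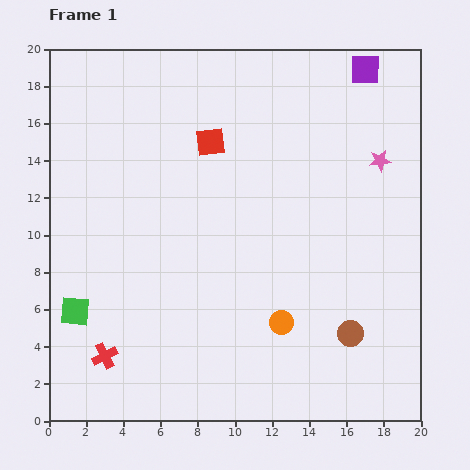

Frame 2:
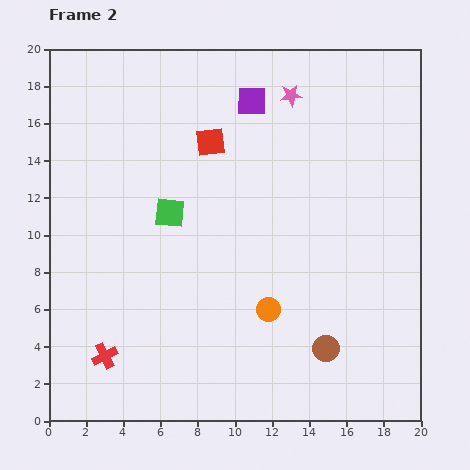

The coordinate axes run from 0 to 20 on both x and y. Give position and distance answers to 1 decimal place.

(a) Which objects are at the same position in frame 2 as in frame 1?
the red cross, the red square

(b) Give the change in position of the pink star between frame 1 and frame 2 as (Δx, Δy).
(-4.8, 3.5)

The pink star was at (17.8, 14.0) in frame 1 and (13.0, 17.5) in frame 2.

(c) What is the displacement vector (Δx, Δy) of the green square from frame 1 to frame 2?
(5.1, 5.3)

The green square was at (1.4, 5.9) in frame 1 and (6.5, 11.2) in frame 2.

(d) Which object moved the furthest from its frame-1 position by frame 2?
the green square

(moved 7.4; next 6.3)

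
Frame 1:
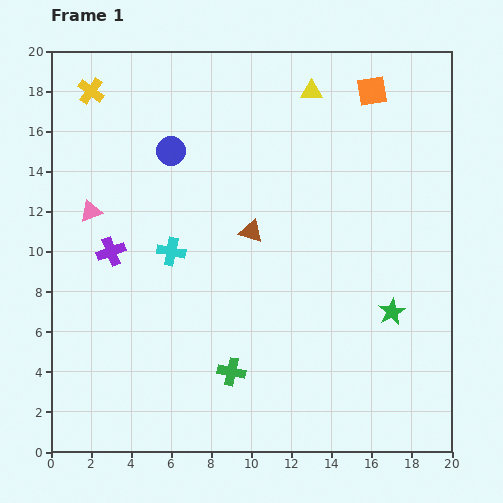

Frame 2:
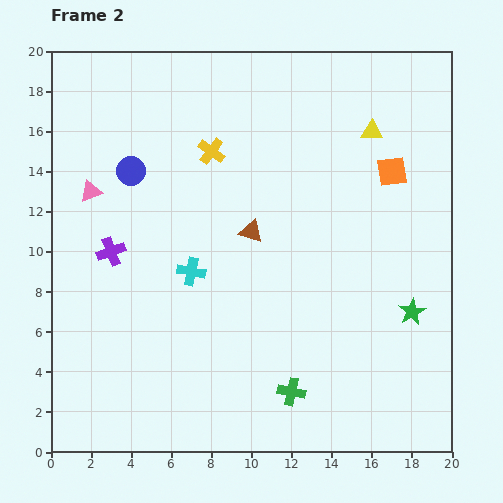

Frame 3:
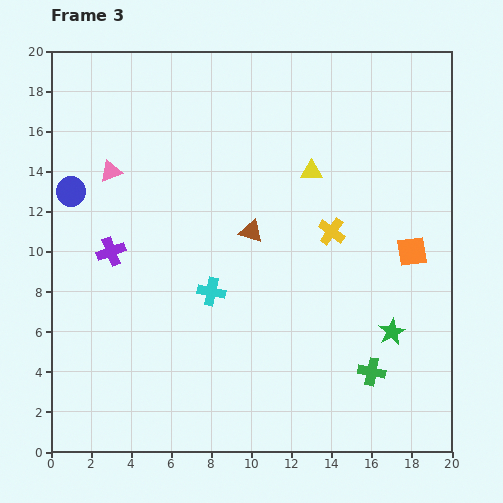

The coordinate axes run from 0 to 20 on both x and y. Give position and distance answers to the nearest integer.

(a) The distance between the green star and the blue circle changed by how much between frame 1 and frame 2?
+2

Distance in frame 1: 14. Distance in frame 2: 16.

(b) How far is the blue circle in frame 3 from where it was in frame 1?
5

The blue circle moved from (6, 15) to (1, 13), a distance of √(5² + 2²) ≈ 5.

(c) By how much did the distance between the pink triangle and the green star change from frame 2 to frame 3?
-1

Distance in frame 2: 17. Distance in frame 3: 16.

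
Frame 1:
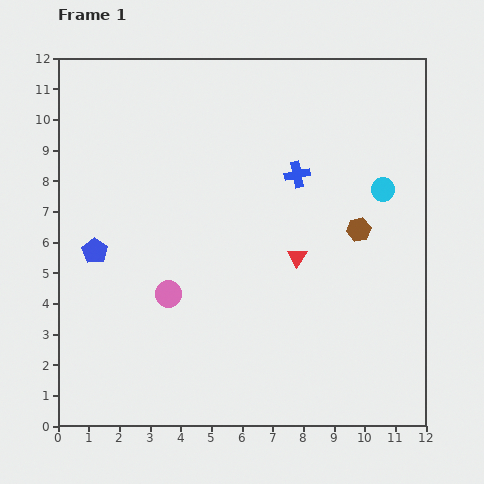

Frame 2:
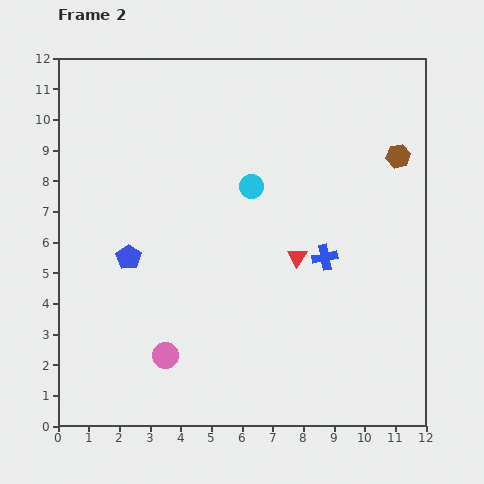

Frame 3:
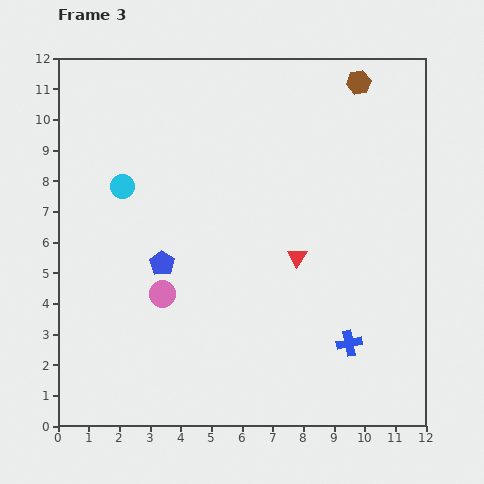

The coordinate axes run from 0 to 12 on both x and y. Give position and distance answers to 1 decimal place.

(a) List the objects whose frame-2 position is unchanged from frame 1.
the red triangle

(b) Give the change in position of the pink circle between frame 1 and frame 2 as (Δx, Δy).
(-0.1, -2.0)

The pink circle was at (3.6, 4.3) in frame 1 and (3.5, 2.3) in frame 2.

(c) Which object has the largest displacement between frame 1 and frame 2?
the cyan circle

(moved 4.3; next 2.8)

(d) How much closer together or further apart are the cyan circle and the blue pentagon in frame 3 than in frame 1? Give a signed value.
-6.8

Distance in frame 1: 9.6. Distance in frame 3: 2.8.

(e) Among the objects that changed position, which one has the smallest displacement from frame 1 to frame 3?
the pink circle

(moved 0.2)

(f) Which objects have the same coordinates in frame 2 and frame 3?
the red triangle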